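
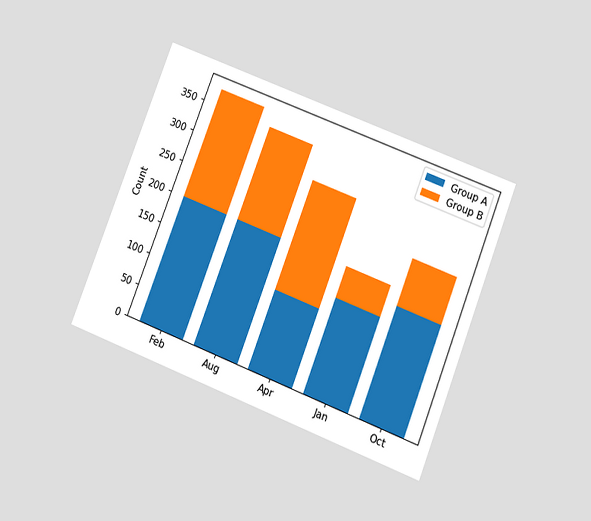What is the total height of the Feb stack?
375

The chart is tilted about 21° clockwise and viewed slightly from below. The Feb stack's top reaches 375 on the y-axis.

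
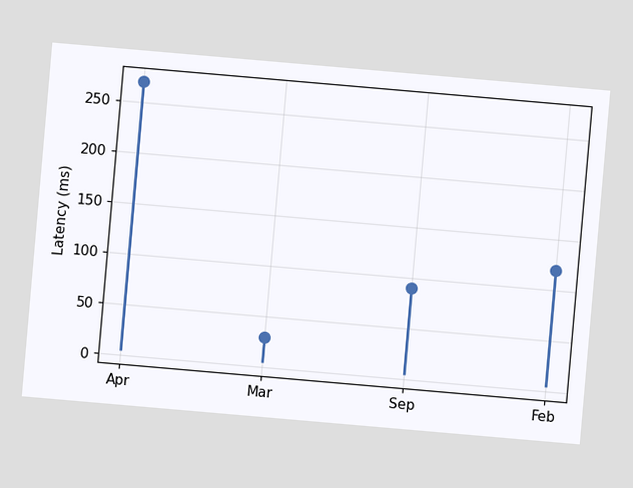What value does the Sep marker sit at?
The chart is tilted about 5° clockwise. The Sep marker sits at 90ms.

90ms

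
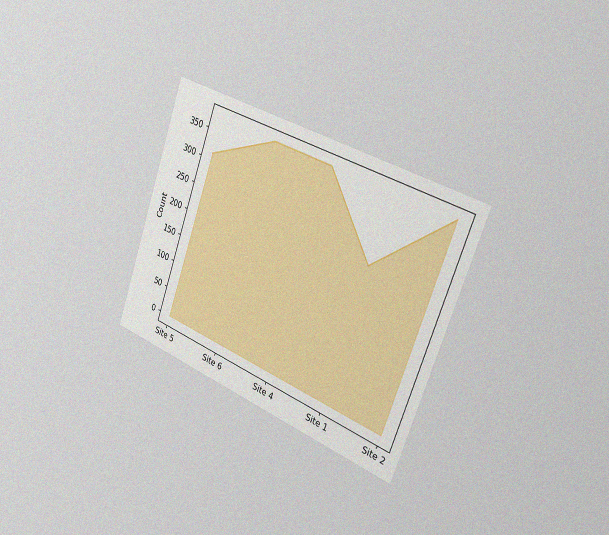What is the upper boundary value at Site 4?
372

The chart is tilted about 20° clockwise and viewed slightly from the right, with some photo noise. At Site 4 the upper boundary is at 372.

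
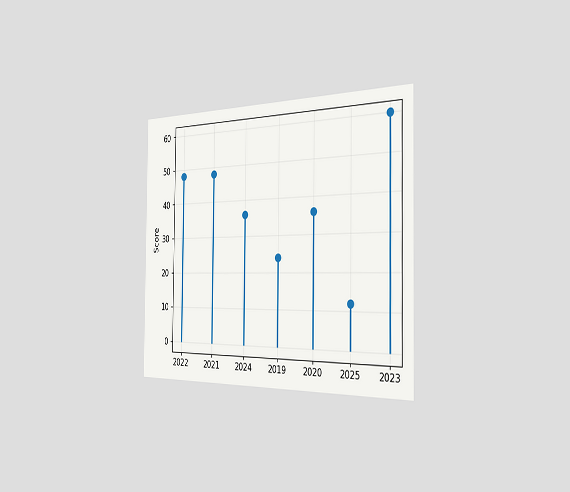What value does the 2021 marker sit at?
The chart is viewed slightly from the right. The 2021 marker sits at 48.

48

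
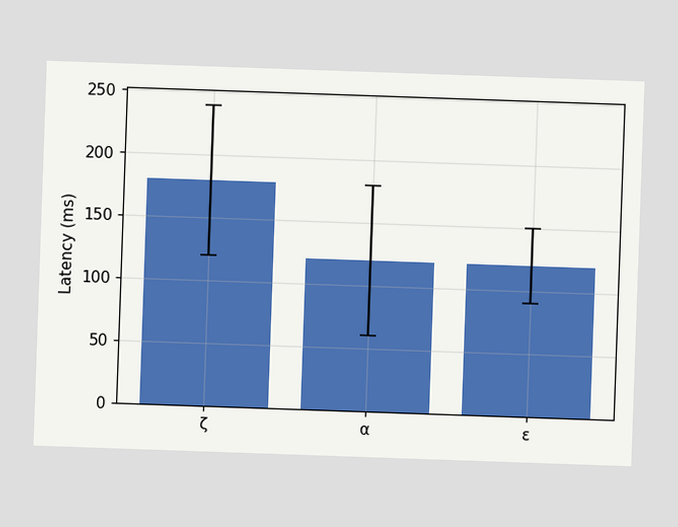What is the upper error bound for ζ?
240ms

The ζ bar's upper whisker reaches 240ms.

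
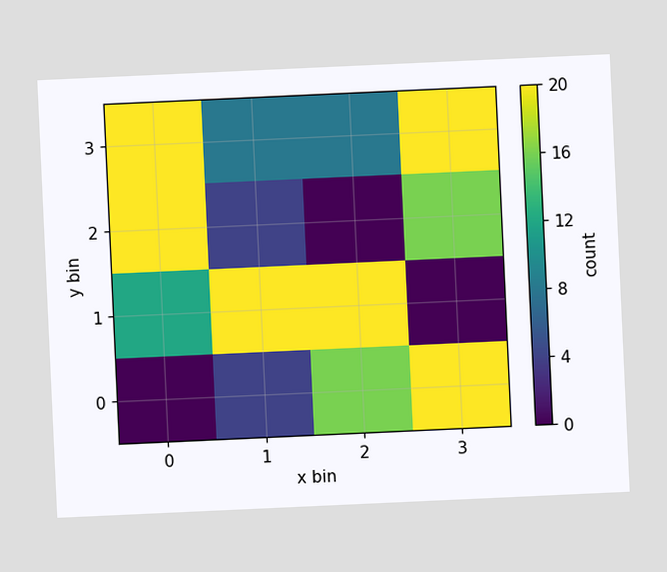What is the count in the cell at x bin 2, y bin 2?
0

The chart is tilted about 3° counter-clockwise. Matching the cell (2, 2) against the colorbar gives 0.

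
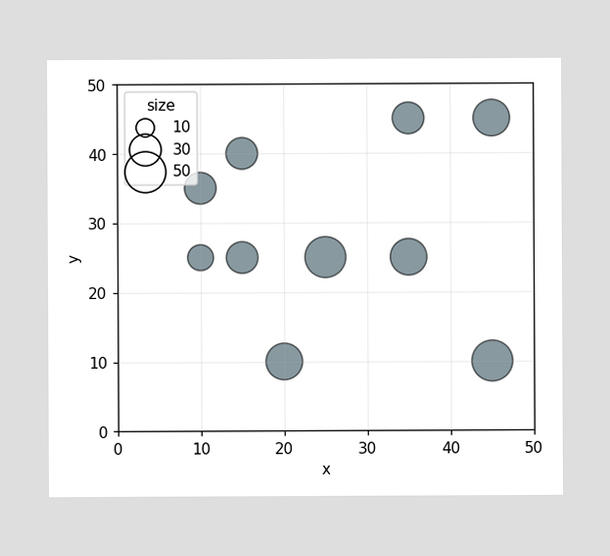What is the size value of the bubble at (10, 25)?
Matching the bubble at (10, 25) against the size legend gives 20.

20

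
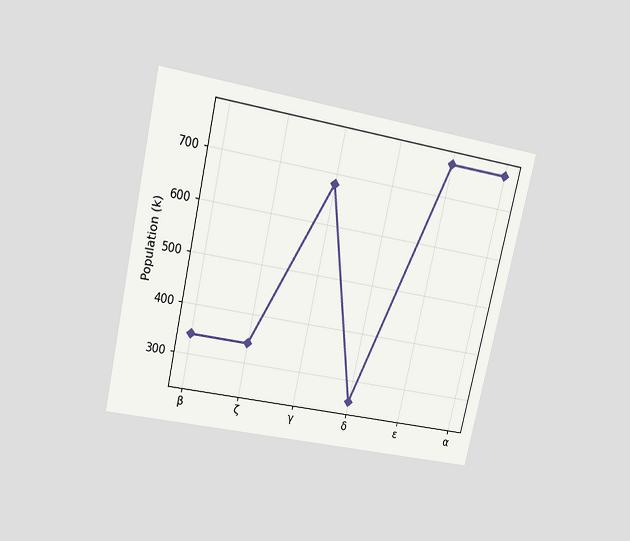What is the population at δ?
The chart is tilted about 13° clockwise and viewed slightly from above. At δ, the line is at 255k.

255k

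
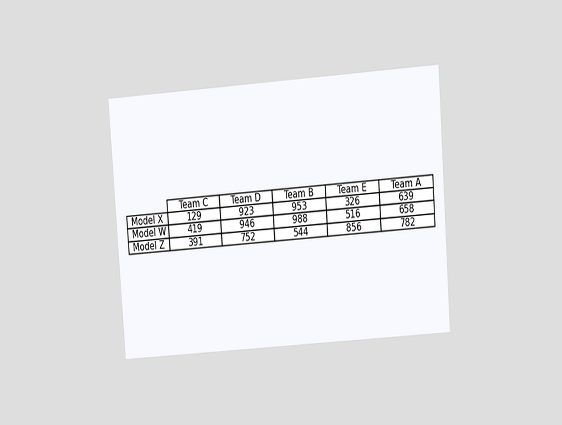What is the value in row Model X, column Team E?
The chart is tilted about 4° counter-clockwise and viewed at a slight angle. The (Model X, Team E) cell reads 326.

326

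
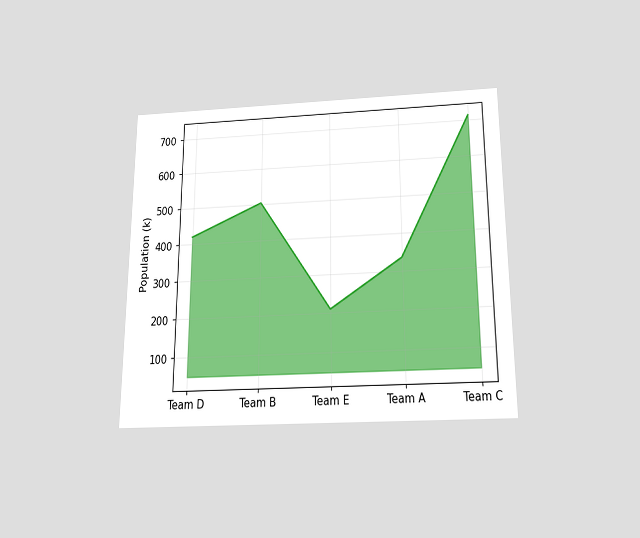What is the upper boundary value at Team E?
The chart is viewed slightly from below. At Team E the upper boundary is at 210k.

210k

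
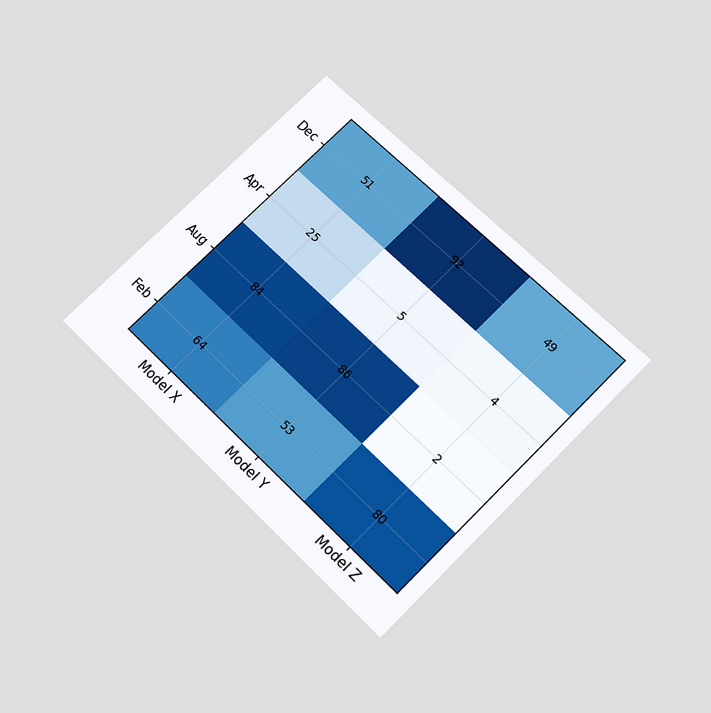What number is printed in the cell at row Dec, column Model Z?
49

The chart is tilted about 45° clockwise and viewed slightly from below. The (Dec, Model Z) cell reads 49.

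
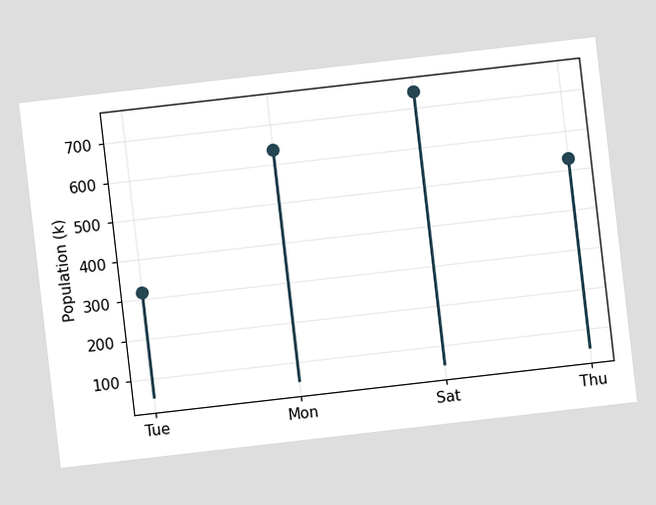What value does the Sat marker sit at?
742k

The chart is tilted about 7° counter-clockwise. The Sat marker sits at 742k.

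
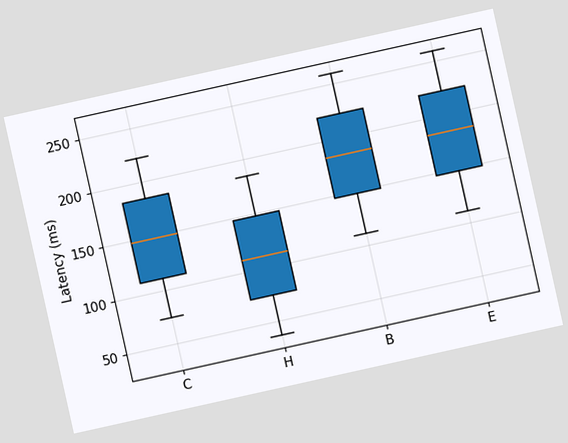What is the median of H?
The chart is tilted about 13° counter-clockwise. The median line in the H box sits at 111ms.

111ms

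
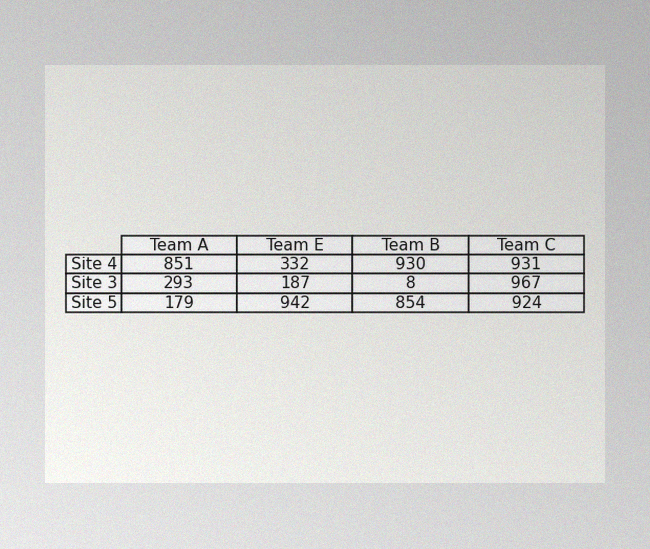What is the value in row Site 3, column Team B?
8

The image has some photo noise and uneven lighting. The (Site 3, Team B) cell reads 8.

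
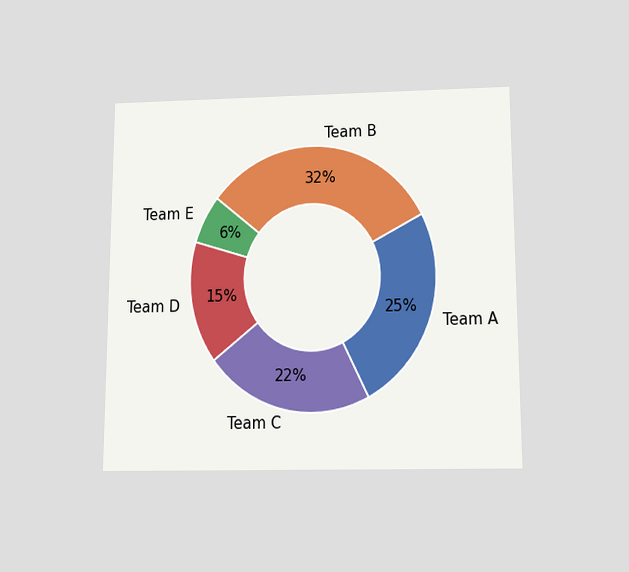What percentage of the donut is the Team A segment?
The chart is viewed slightly from below. The Team A segment takes up 25% of the ring.

25%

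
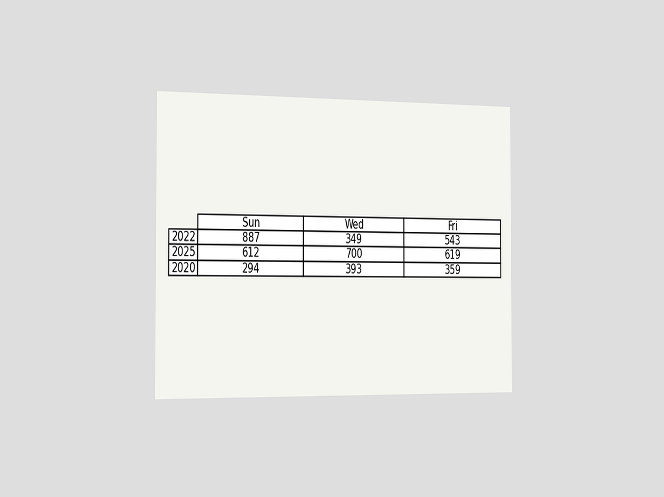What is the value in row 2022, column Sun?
The chart is viewed slightly from the left. The (2022, Sun) cell reads 887.

887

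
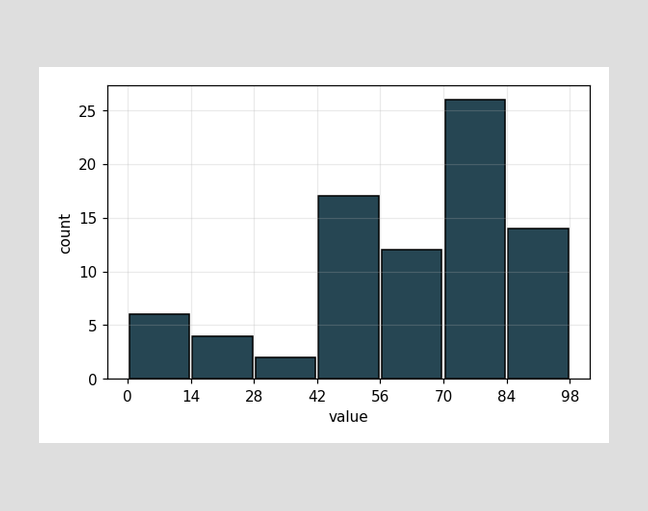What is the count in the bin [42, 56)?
17

The [42, 56) bin has height 17.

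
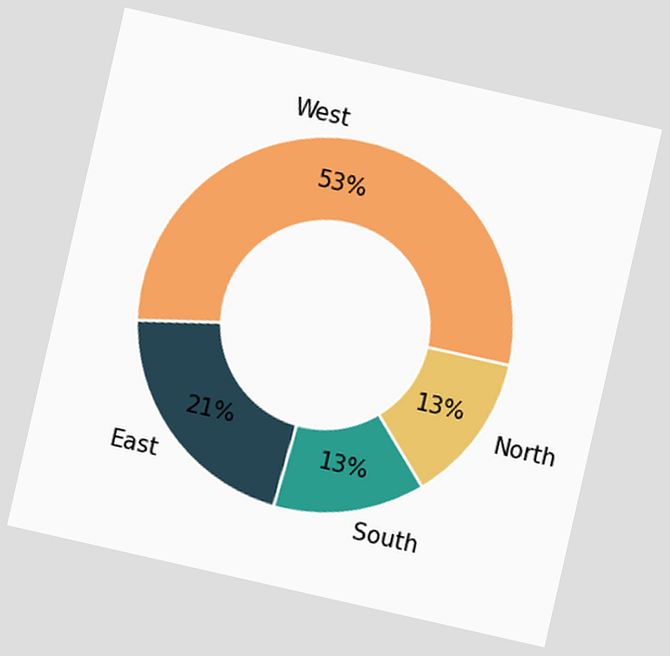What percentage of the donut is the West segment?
The chart is tilted about 13° clockwise. The West segment takes up 53% of the ring.

53%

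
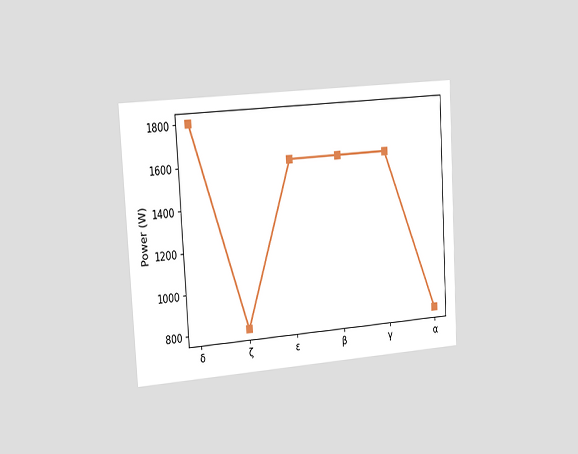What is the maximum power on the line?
1800W

The chart is tilted about 3° counter-clockwise and viewed slightly from the left. The highest point is at δ, and reading across to the y-axis gives 1800W.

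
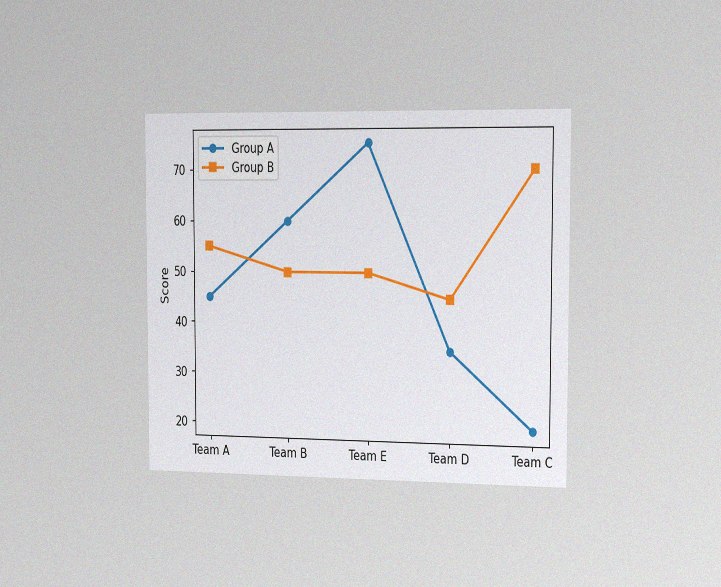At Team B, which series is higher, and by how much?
Group A, by 10

The chart is viewed slightly from the right, with some photo noise. At Team B, Group A sits above the other line by 10.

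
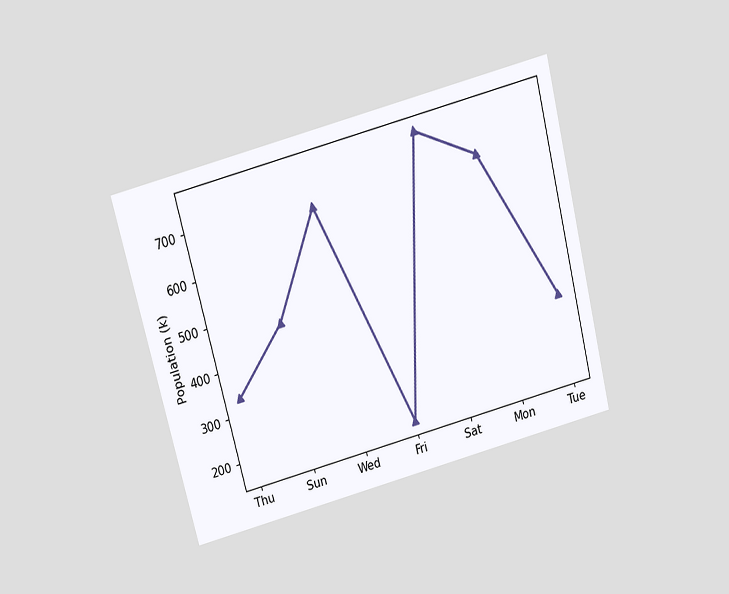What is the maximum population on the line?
756k

The chart is tilted about 14° counter-clockwise and viewed slightly from above. The highest point is at Sat, and reading across to the y-axis gives 756k.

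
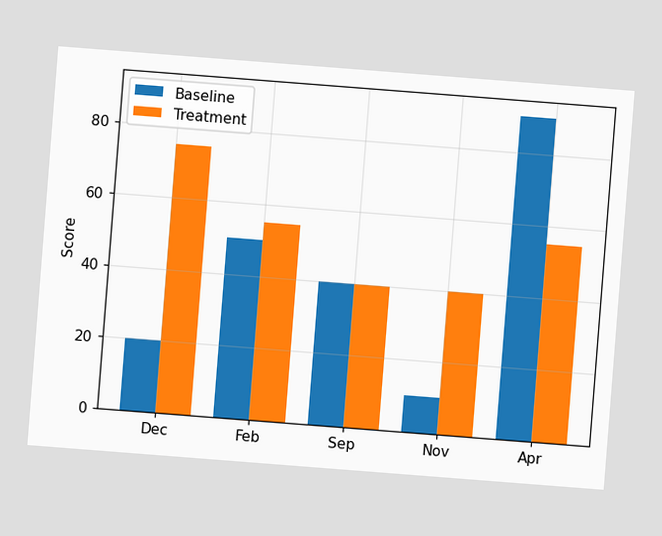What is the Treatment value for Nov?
40

The chart is tilted about 4° clockwise. The Treatment bar at Nov reaches 40 on the y-axis.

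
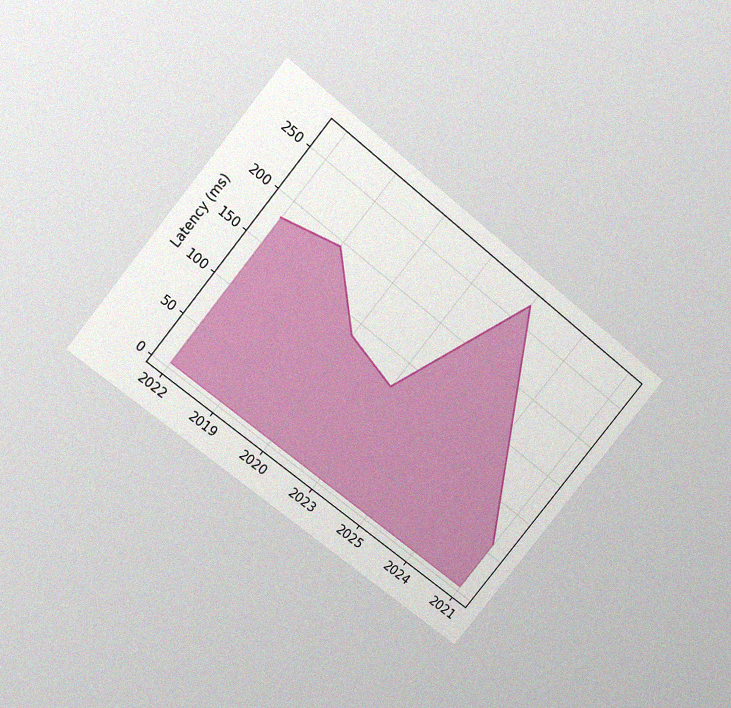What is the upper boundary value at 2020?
135ms

The chart is tilted about 39° clockwise and viewed at a slight angle, with some photo noise. At 2020 the upper boundary is at 135ms.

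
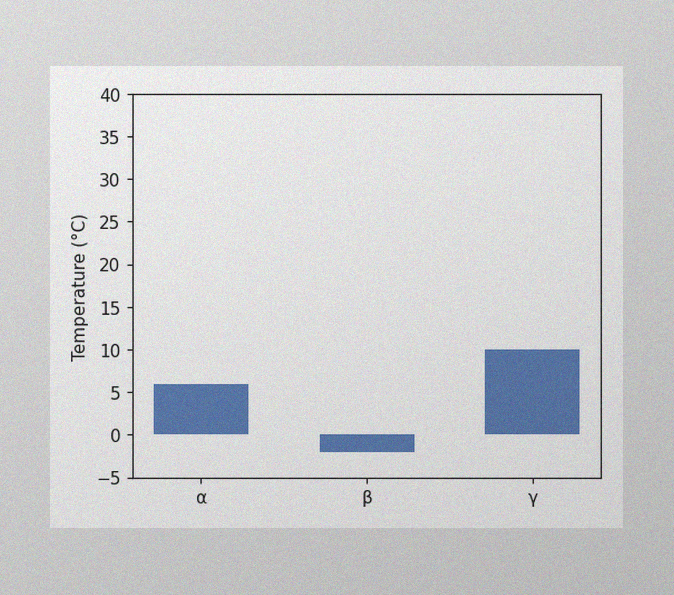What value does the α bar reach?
The image has some photo noise and uneven lighting. Reading along the chart's y-axis, the α bar reaches 6°C.

6°C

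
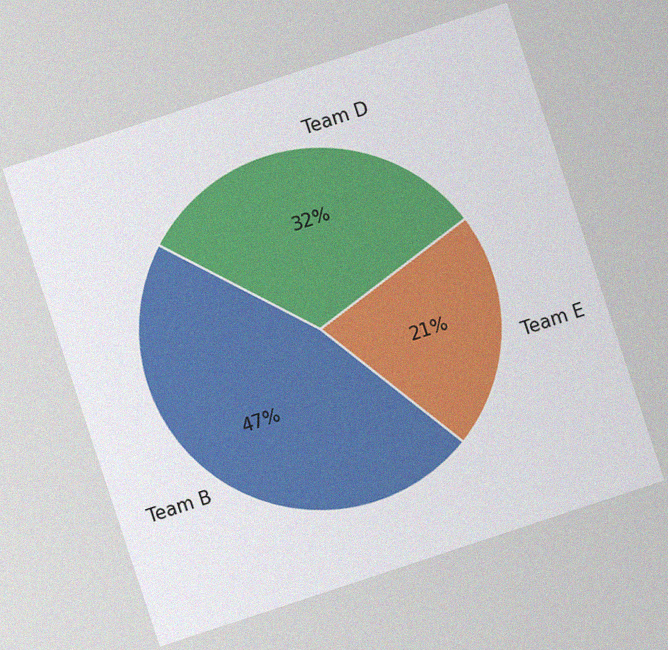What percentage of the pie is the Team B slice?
47%

The chart is tilted about 18° counter-clockwise, with some photo noise. The Team B slice takes up 47% of the pie.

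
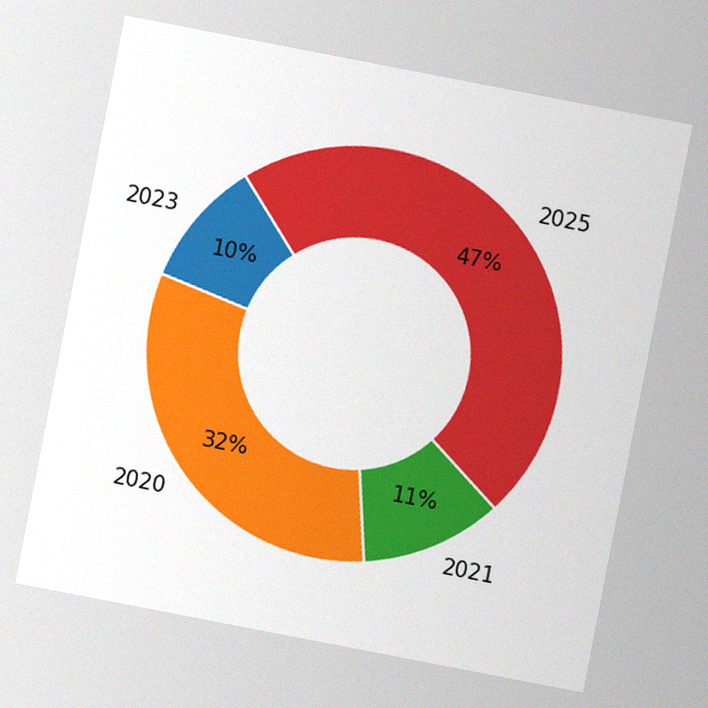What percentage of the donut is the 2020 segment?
32%

The chart is tilted about 11° clockwise, with some photo noise. The 2020 segment takes up 32% of the ring.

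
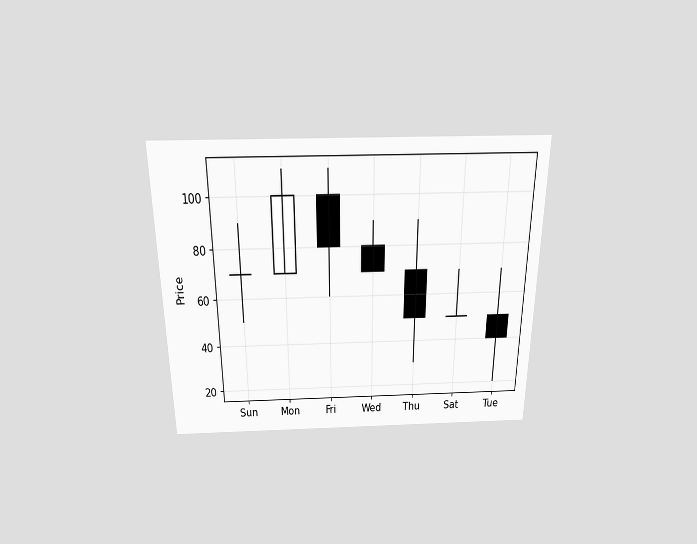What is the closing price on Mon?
100

The chart is viewed slightly from above. The Mon candle closes at 100.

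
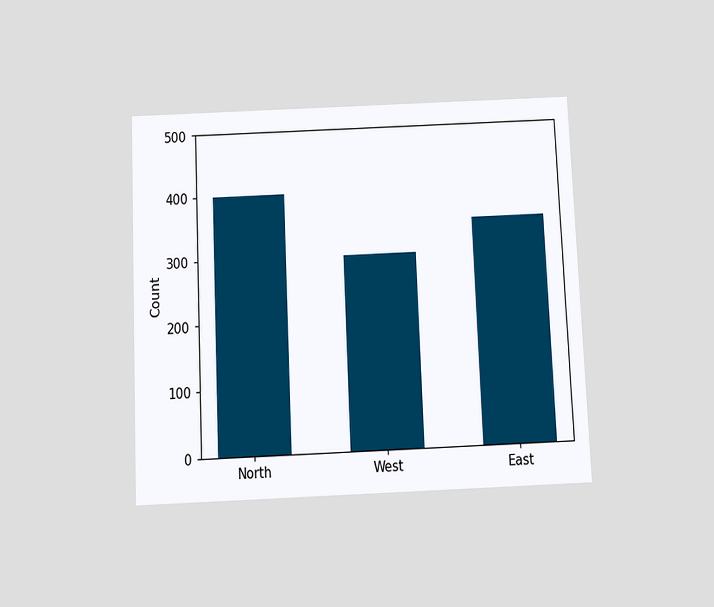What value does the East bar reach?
350

The chart is tilted about 3° counter-clockwise and viewed slightly from below. Reading along the chart's y-axis, the East bar reaches 350.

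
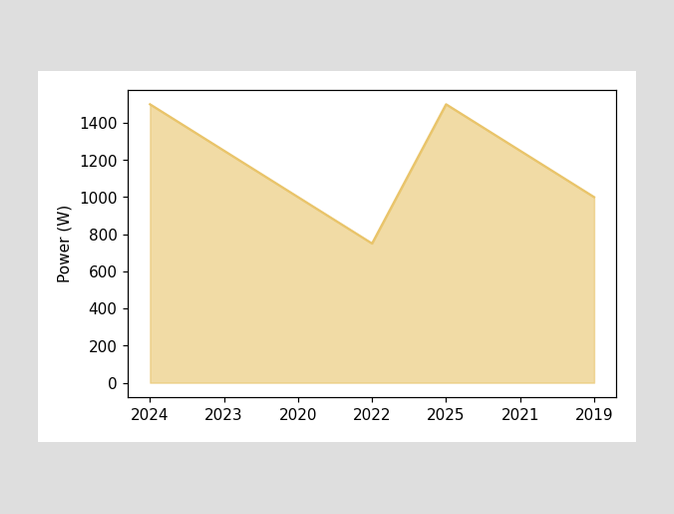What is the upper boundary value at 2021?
1250W

At 2021 the upper boundary is at 1250W.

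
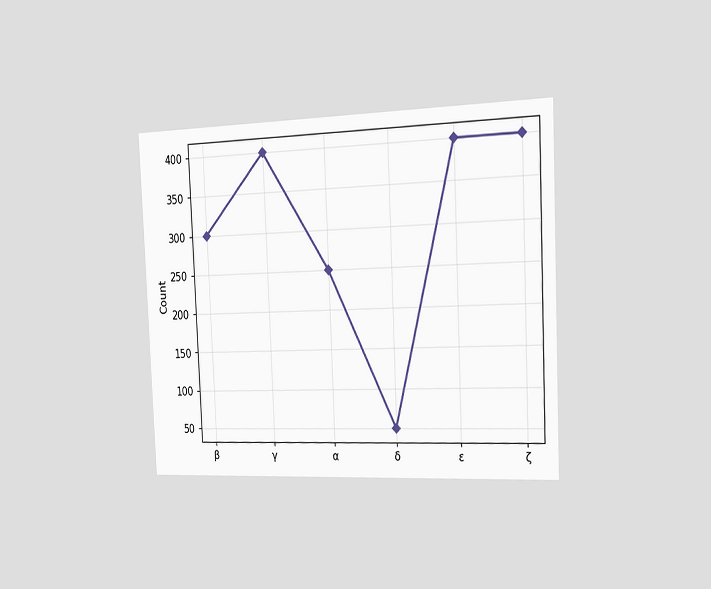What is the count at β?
300

The chart is tilted about 3° counter-clockwise and viewed slightly from the right. At β, the line is at 300.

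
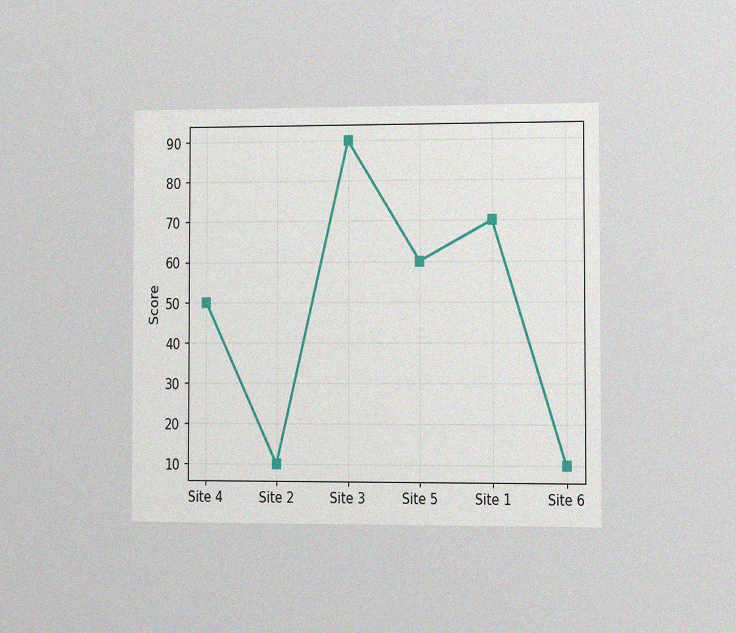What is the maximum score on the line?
The chart is viewed at a slight angle, with some photo noise. The highest point is at Site 3, and reading across to the y-axis gives 90.

90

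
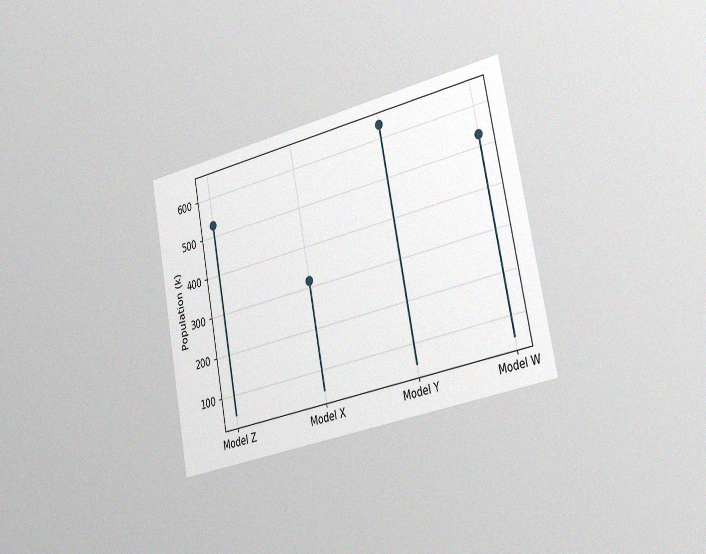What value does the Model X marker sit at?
318k

The chart is tilted about 11° counter-clockwise and viewed slightly from the right, with some photo noise. The Model X marker sits at 318k.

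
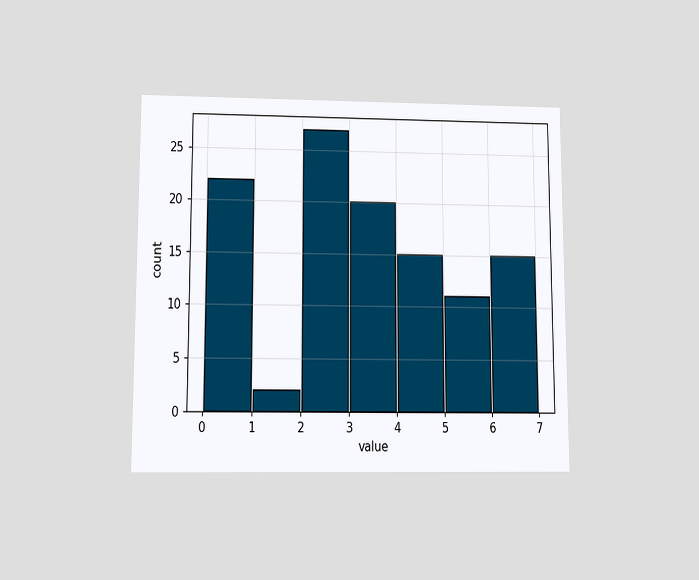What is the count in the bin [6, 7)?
15

The chart is viewed slightly from below. The [6, 7) bin has height 15.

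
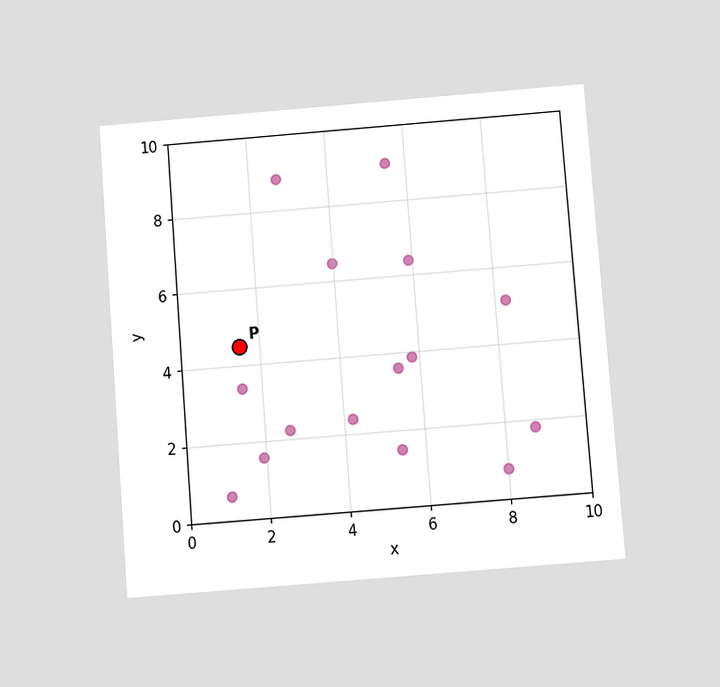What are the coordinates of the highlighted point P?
The chart is tilted about 4° counter-clockwise and viewed slightly from below. Following the gridlines from P to each axis, P sits at (1.5, 4.5).

(1.5, 4.5)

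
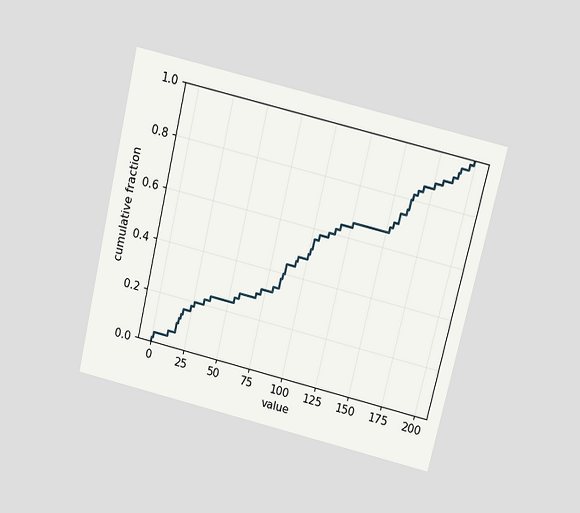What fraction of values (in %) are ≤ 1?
4%

The chart is tilted about 13° clockwise and viewed slightly from above. At x=1 the ECDF step is at 4%.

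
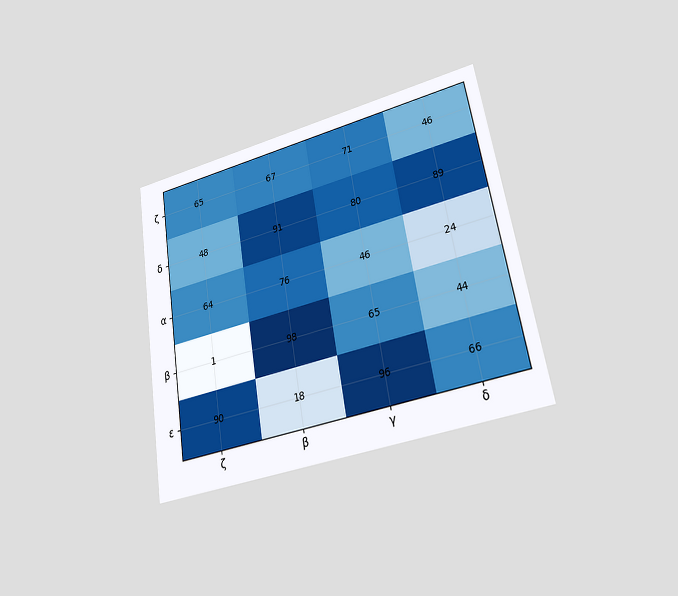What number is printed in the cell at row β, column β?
98

The chart is tilted about 9° counter-clockwise and viewed at a slight angle. The (β, β) cell reads 98.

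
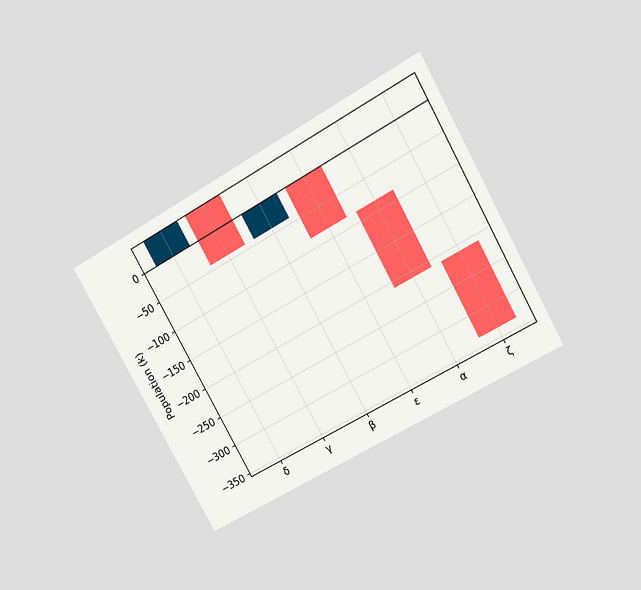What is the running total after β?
0k

The chart is tilted about 29° counter-clockwise and viewed at a slight angle. After β the running total reaches 0k.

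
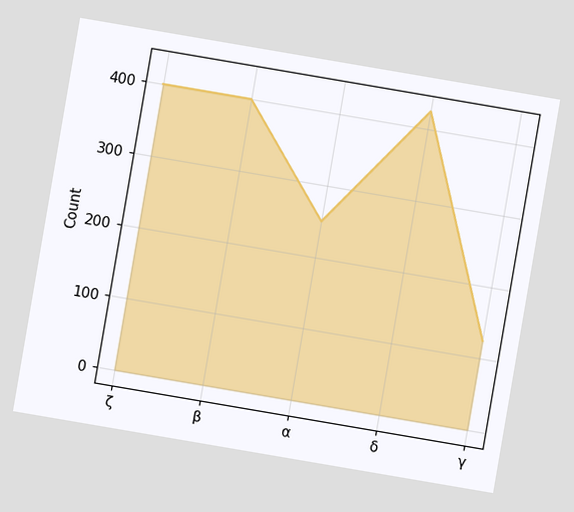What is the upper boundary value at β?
400

The chart is tilted about 10° clockwise. At β the upper boundary is at 400.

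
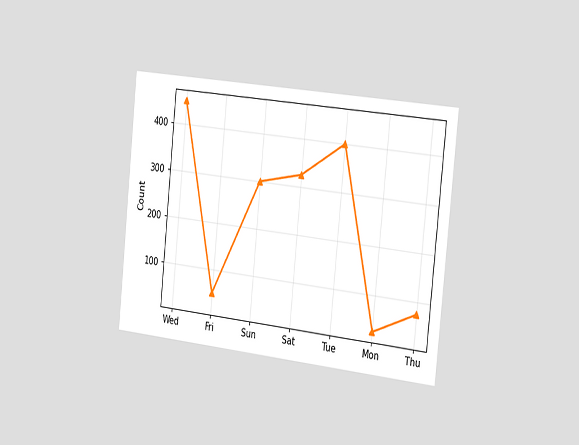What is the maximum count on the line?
The chart is tilted about 6° clockwise and viewed slightly from the right. The highest point is at Wed, and reading across to the y-axis gives 450.

450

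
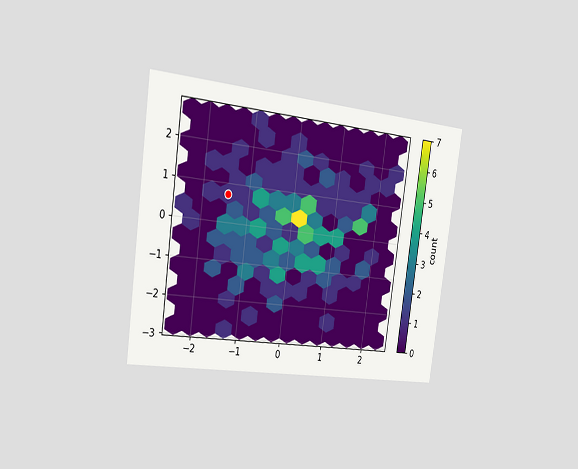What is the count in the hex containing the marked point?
1

The chart is tilted about 8° clockwise and viewed slightly from the left. The marked hex reads 1 on the colorbar.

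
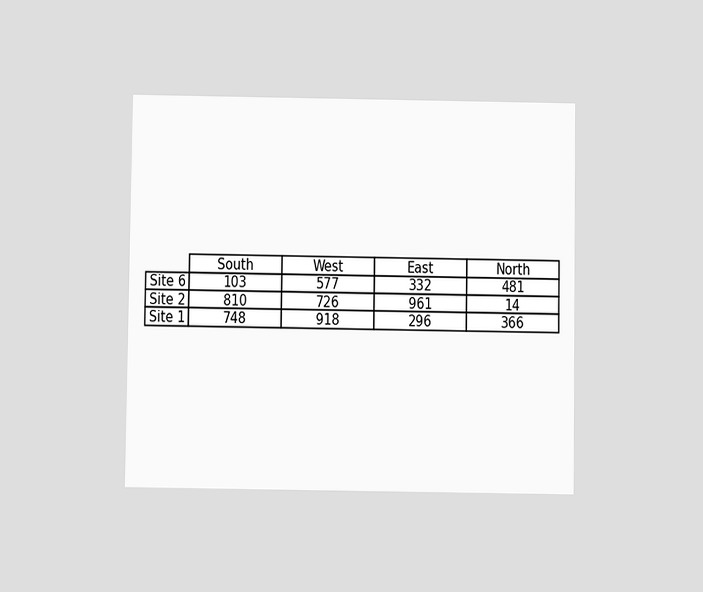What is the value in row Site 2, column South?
810

The chart is viewed slightly from below. The (Site 2, South) cell reads 810.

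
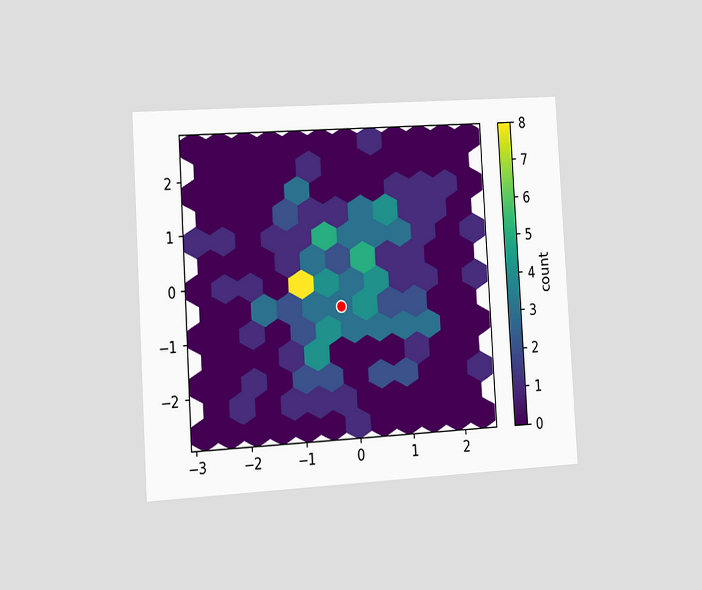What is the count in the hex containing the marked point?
The chart is tilted about 3° counter-clockwise and viewed slightly from the left. The marked hex reads 3 on the colorbar.

3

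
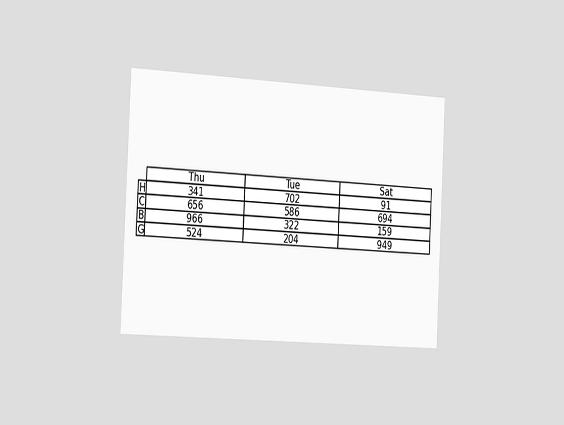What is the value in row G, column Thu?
524

The chart is tilted about 3° clockwise and viewed slightly from the left. The (G, Thu) cell reads 524.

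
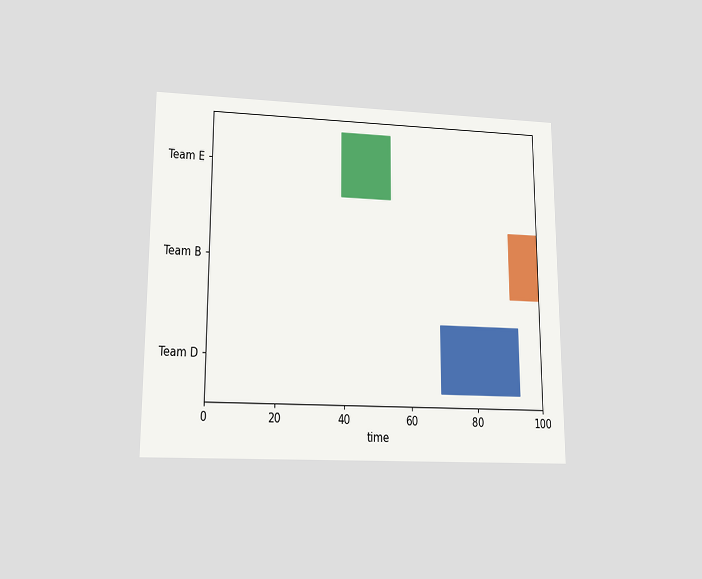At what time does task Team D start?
69

The chart is viewed at a slight angle. The Team D bar begins at t=69.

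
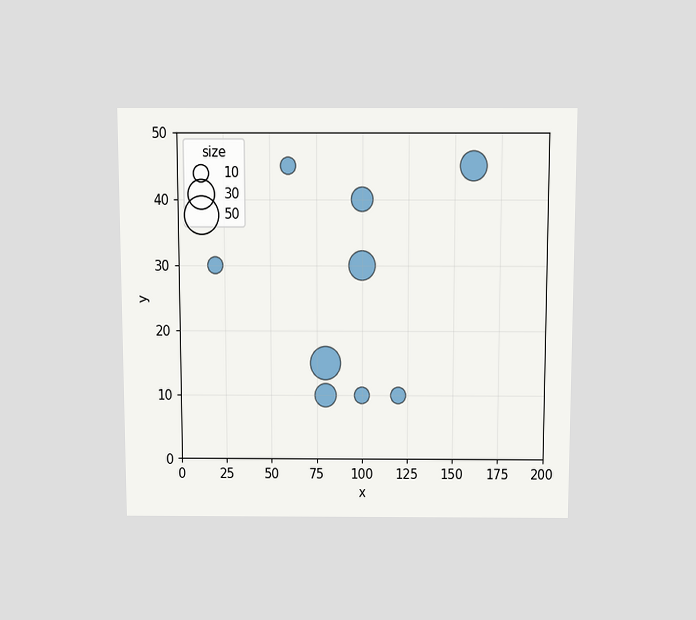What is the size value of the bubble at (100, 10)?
The chart is viewed slightly from above. Matching the bubble at (100, 10) against the size legend gives 10.

10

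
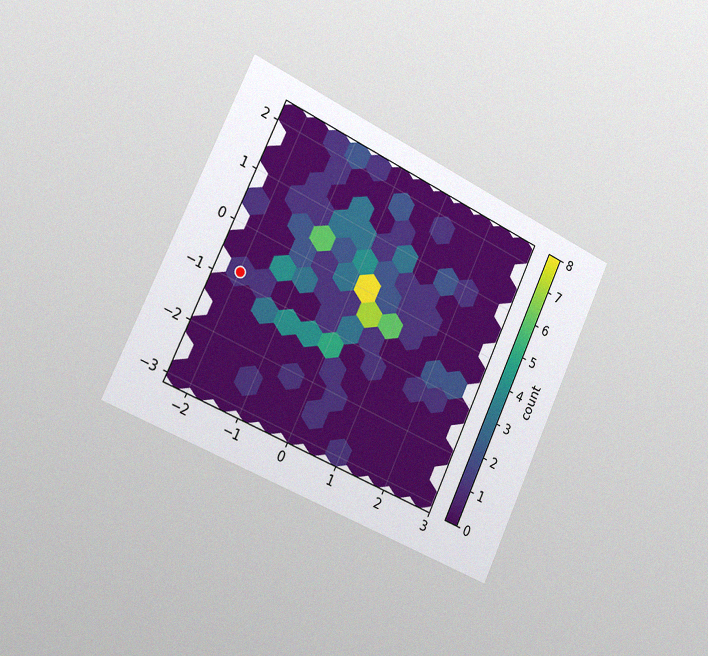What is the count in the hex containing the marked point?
1

The chart is tilted about 25° clockwise and viewed slightly from the left, with some photo noise. The marked hex reads 1 on the colorbar.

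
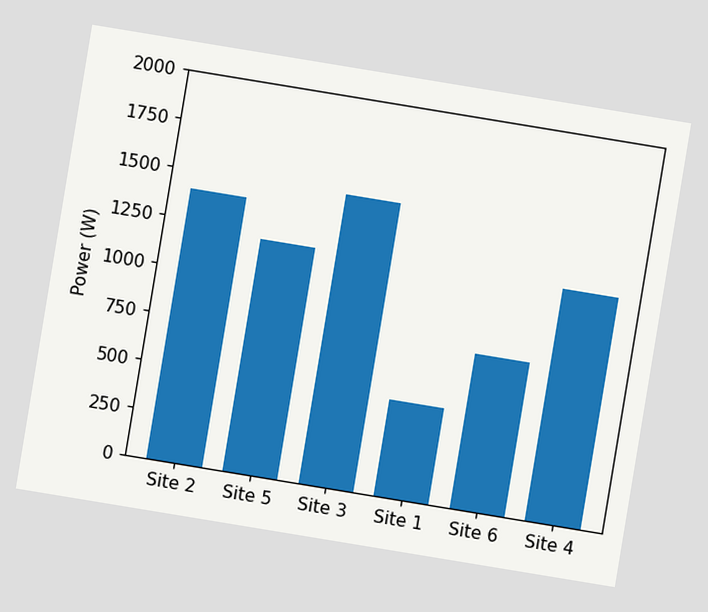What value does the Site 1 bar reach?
500W

The chart is tilted about 9° clockwise. Reading along the chart's y-axis, the Site 1 bar reaches 500W.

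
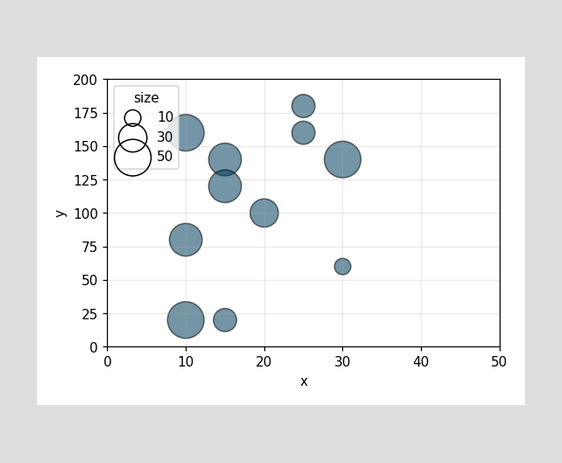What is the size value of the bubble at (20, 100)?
Matching the bubble at (20, 100) against the size legend gives 30.

30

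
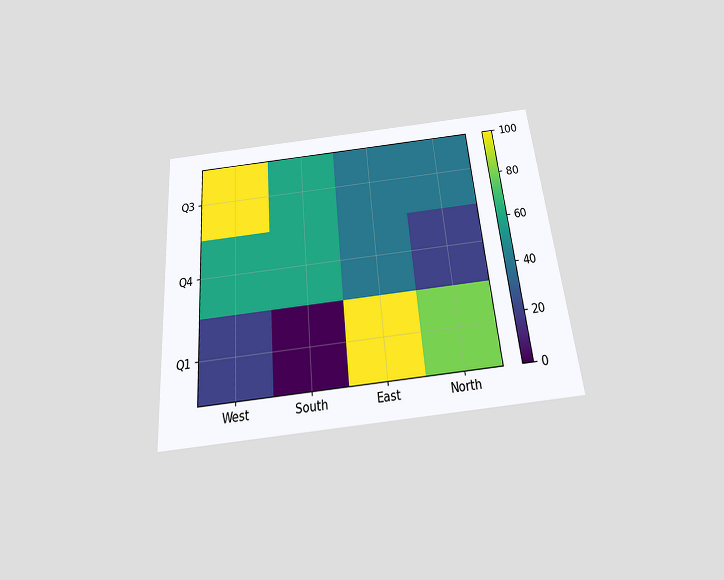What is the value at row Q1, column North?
The chart is tilted about 5° counter-clockwise and viewed slightly from below. Matching cell (Q1, North) against the colorbar gives 80.

80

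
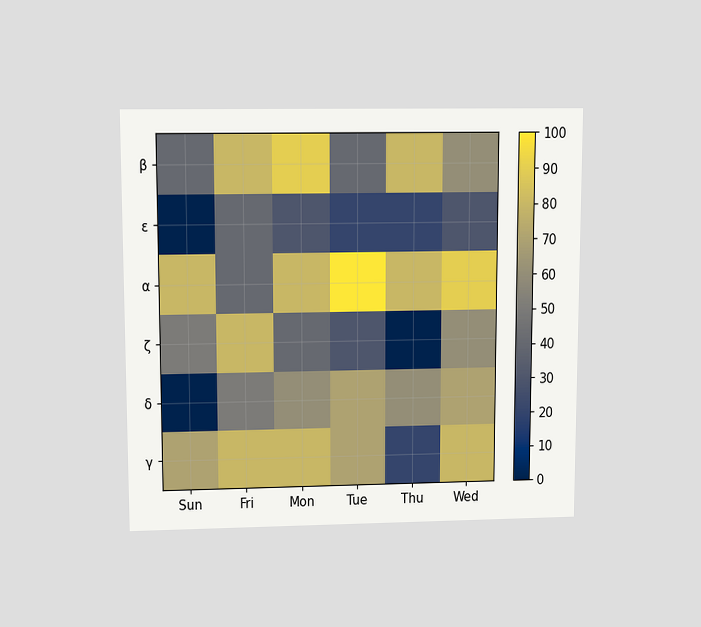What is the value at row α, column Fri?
40

The chart is viewed slightly from above. Matching cell (α, Fri) against the colorbar gives 40.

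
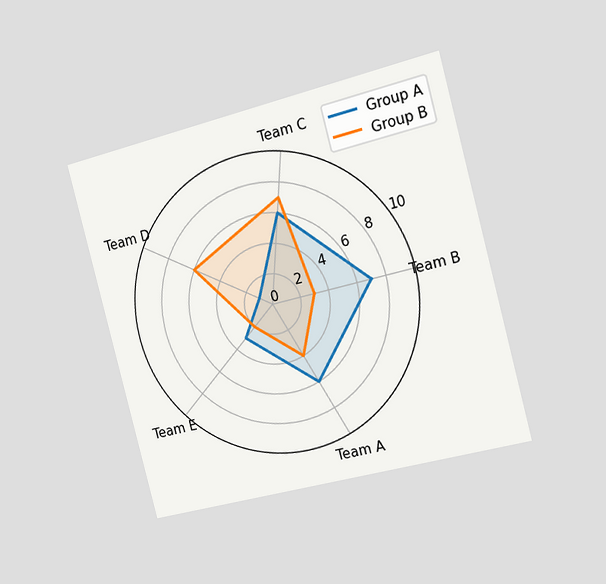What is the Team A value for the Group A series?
6

The chart is tilted about 15° counter-clockwise and viewed slightly from the right. On the Team A axis, Group A reaches 6.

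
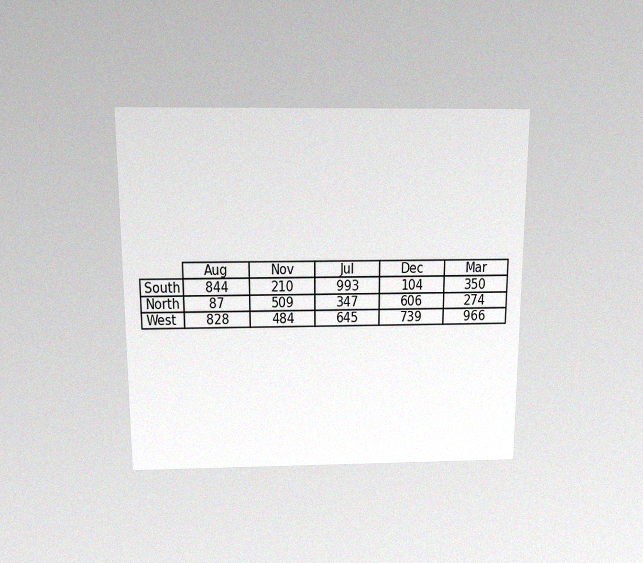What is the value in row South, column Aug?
The chart is viewed slightly from above, with some photo noise. The (South, Aug) cell reads 844.

844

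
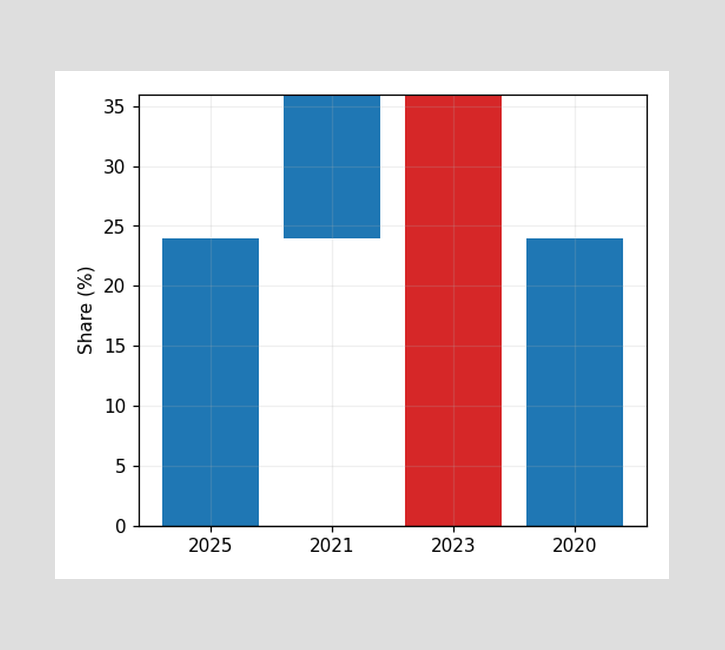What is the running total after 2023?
0%

After 2023 the running total reaches 0%.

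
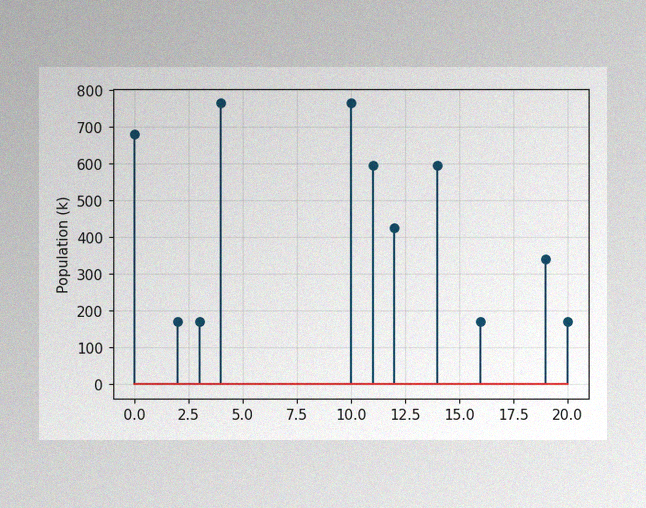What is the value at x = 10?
The image has some photo noise and uneven lighting. The stem at x=10 reaches 765k.

765k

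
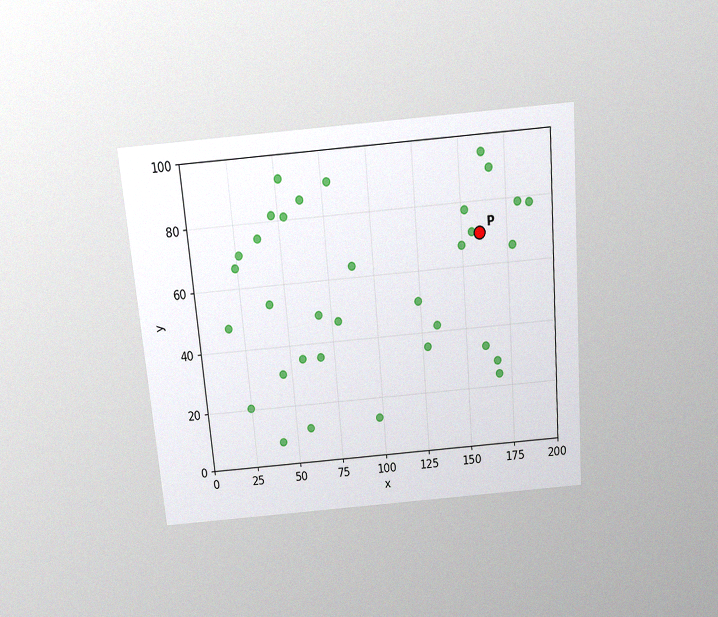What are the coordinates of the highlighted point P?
The chart is tilted about 5° counter-clockwise and viewed slightly from above, with some photo noise. Following the gridlines from P to each axis, P sits at (160, 70).

(160, 70)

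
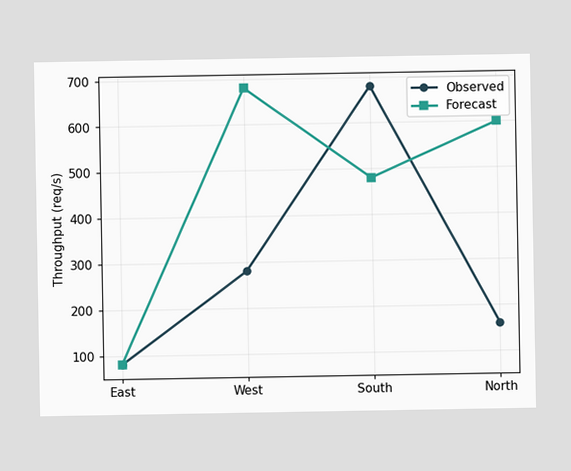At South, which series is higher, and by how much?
At South, Observed sits above the other line by 200req/s.

Observed, by 200req/s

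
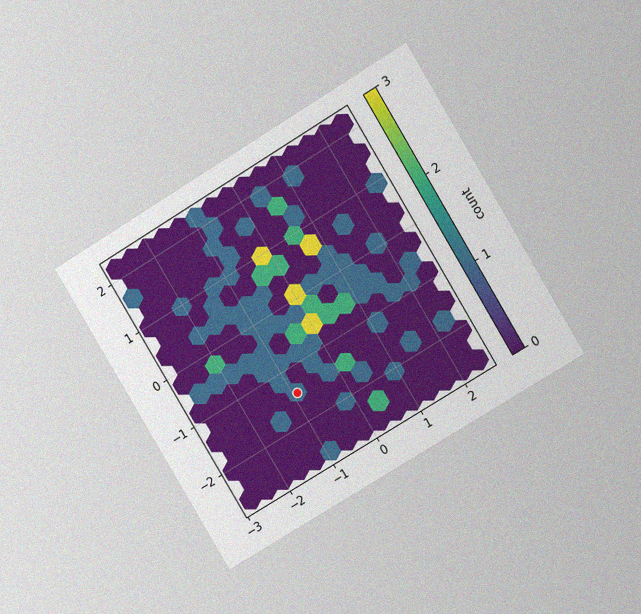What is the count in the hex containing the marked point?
The chart is tilted about 31° counter-clockwise and viewed at a slight angle, with some photo noise. The marked hex reads 1 on the colorbar.

1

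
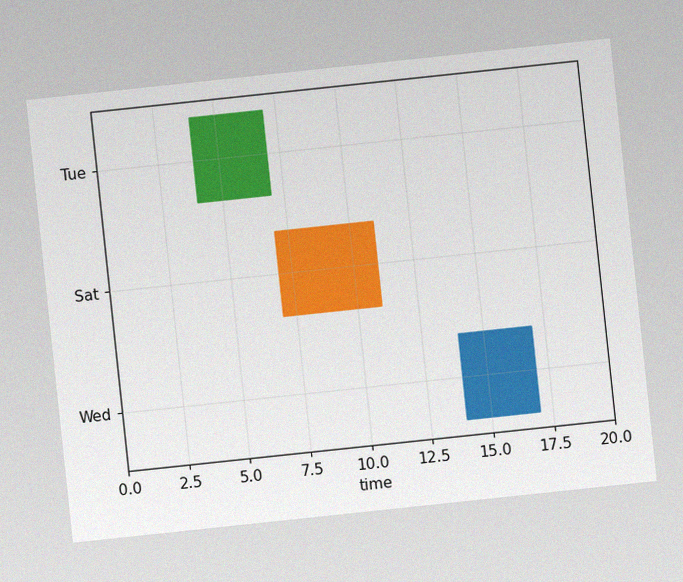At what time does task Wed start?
The chart is tilted about 6° counter-clockwise, with some photo noise. The Wed bar begins at t=14.

14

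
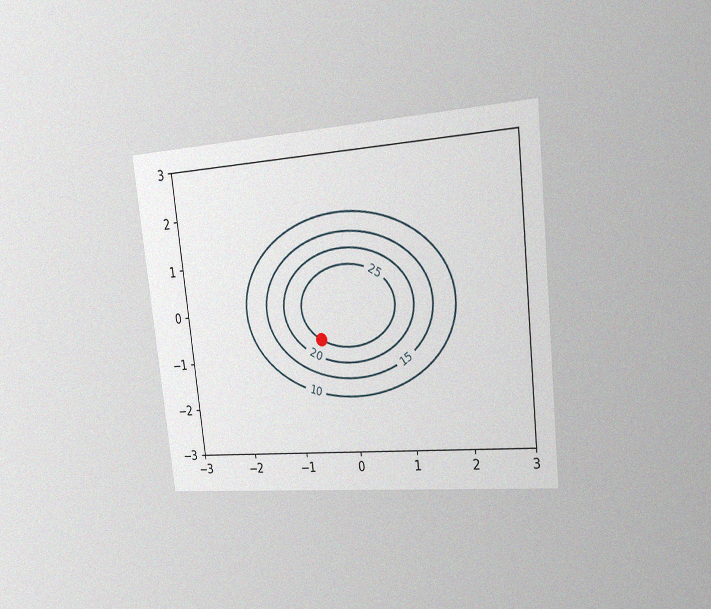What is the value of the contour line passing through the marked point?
The chart is tilted about 6° counter-clockwise and viewed slightly from the right, with some photo noise. The marked point sits on the contour labelled 25.

25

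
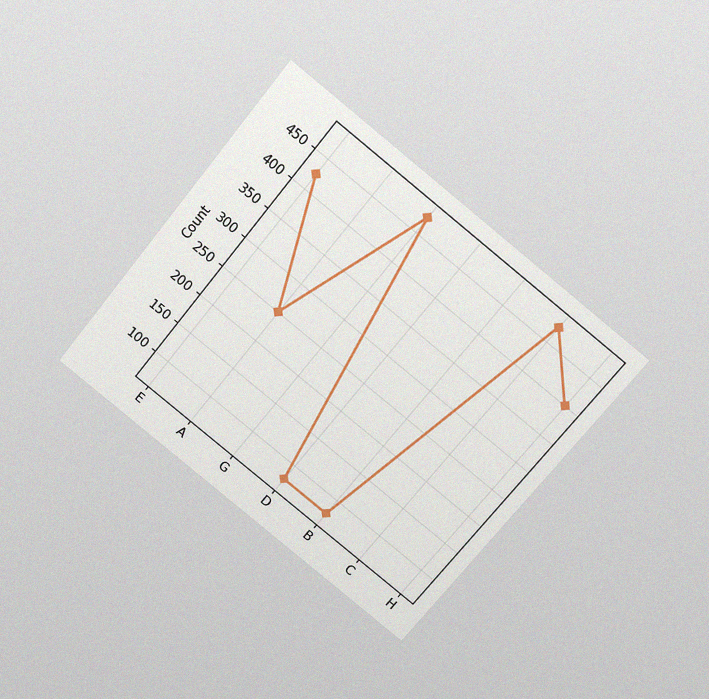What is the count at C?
The chart is tilted about 39° clockwise and viewed slightly from above, with some photo noise. At C, the line is at 475.

475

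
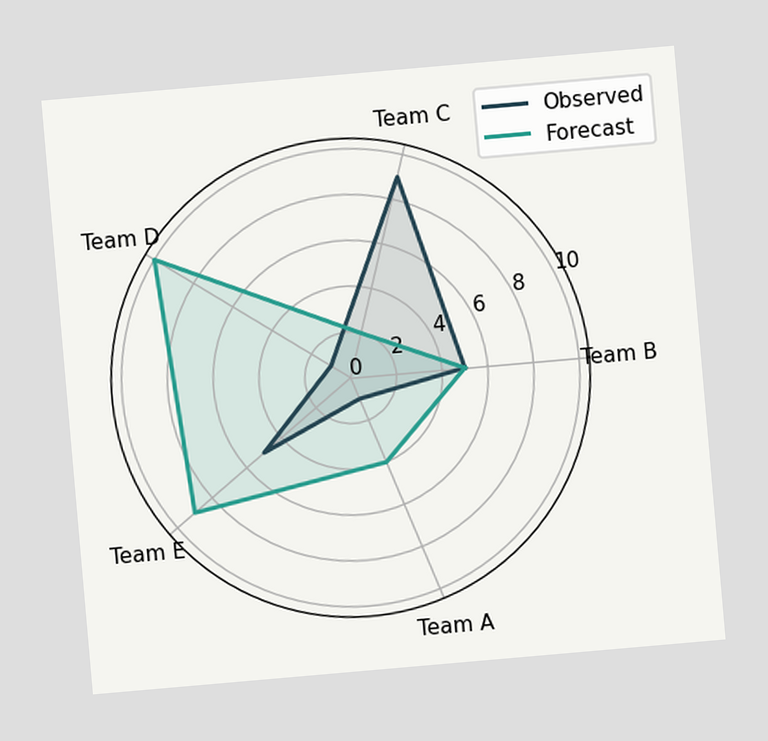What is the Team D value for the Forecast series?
The chart is tilted about 5° counter-clockwise. On the Team D axis, Forecast reaches 10.

10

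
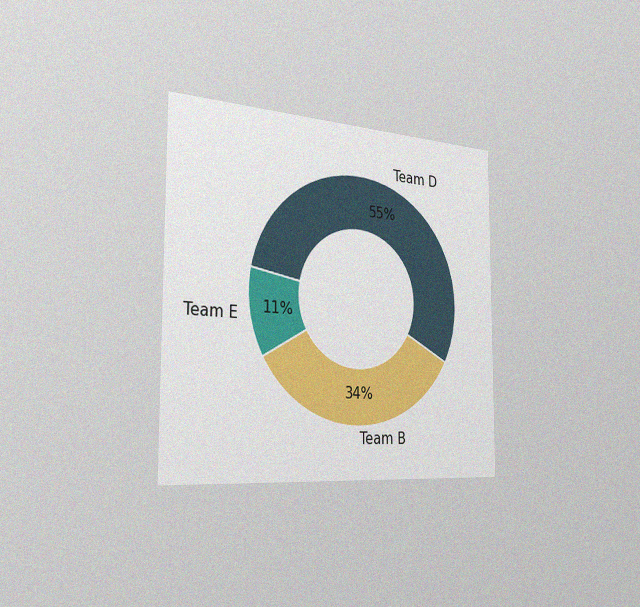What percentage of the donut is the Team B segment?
The chart is viewed slightly from the left, with some photo noise. The Team B segment takes up 34% of the ring.

34%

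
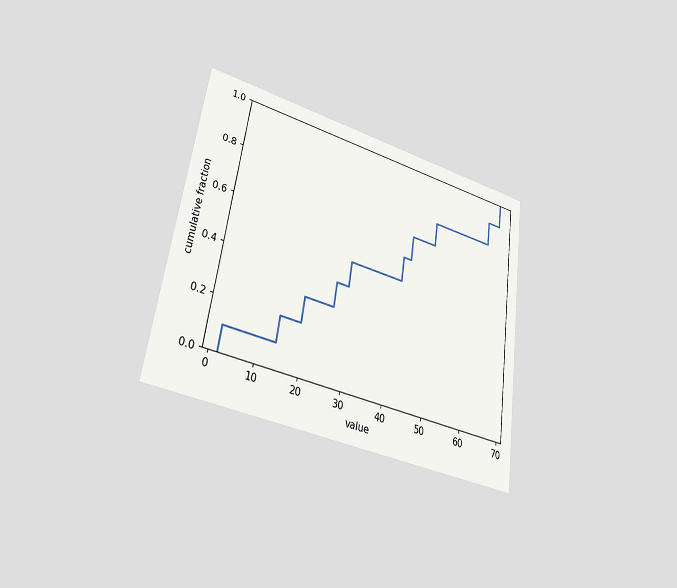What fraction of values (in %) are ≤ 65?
90%

The chart is tilted about 8° clockwise and viewed at a slight angle. At x=65 the ECDF step is at 90%.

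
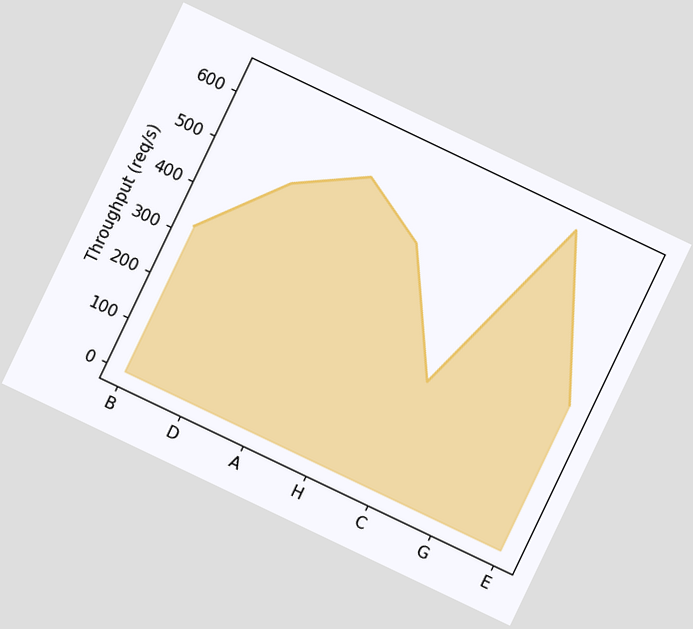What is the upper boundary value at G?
The chart is tilted about 26° clockwise. At G the upper boundary is at 640req/s.

640req/s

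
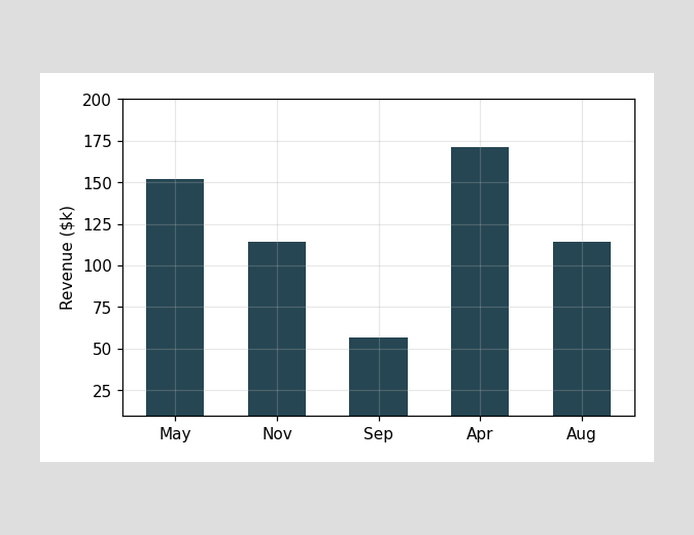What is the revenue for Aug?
Reading along the chart's y-axis, the Aug bar reaches $114k.

$114k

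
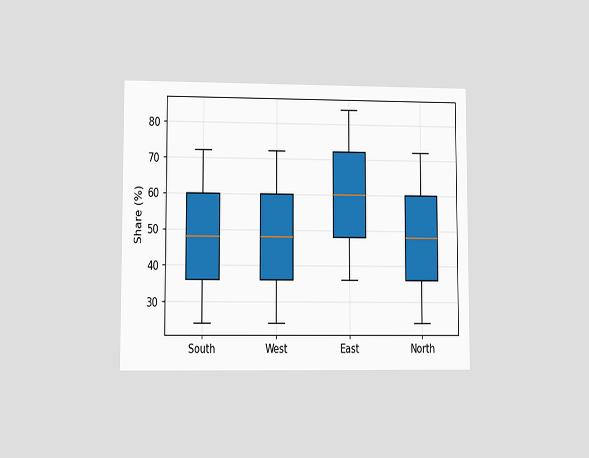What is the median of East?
60%

The chart is viewed at a slight angle. The median line in the East box sits at 60%.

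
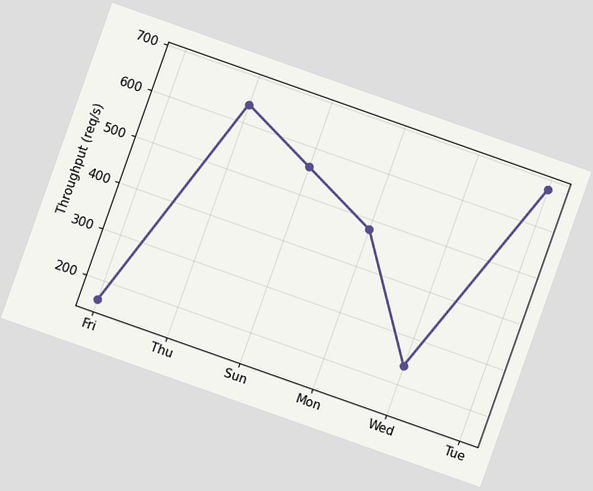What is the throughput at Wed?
240req/s

The chart is tilted about 19° clockwise. At Wed, the line is at 240req/s.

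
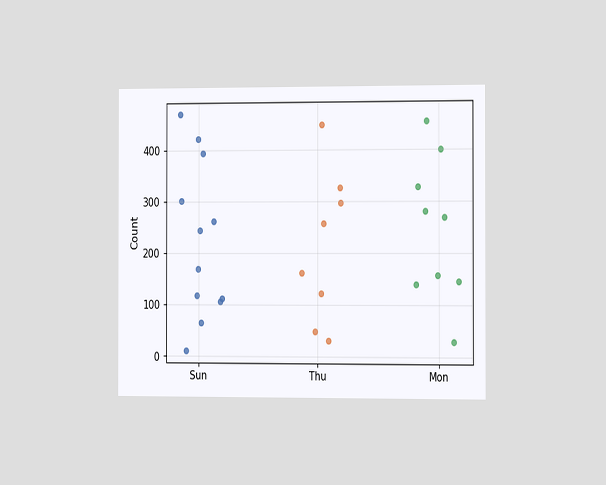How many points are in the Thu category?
The chart is viewed slightly from the right. Counting the markers in the Thu column gives 8.

8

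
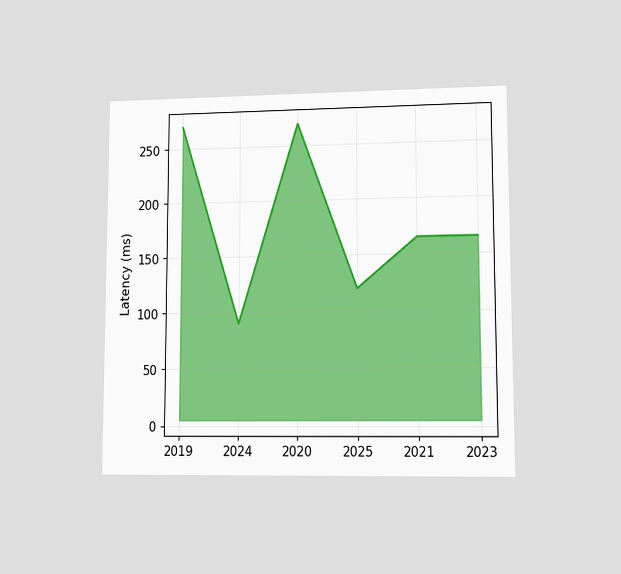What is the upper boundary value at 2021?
165ms

The chart is viewed at a slight angle. At 2021 the upper boundary is at 165ms.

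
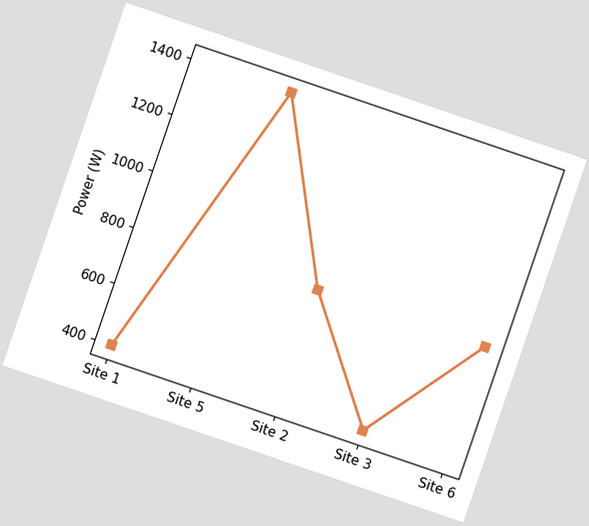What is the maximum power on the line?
The chart is tilted about 19° clockwise. The highest point is at Site 5, and reading across to the y-axis gives 1400W.

1400W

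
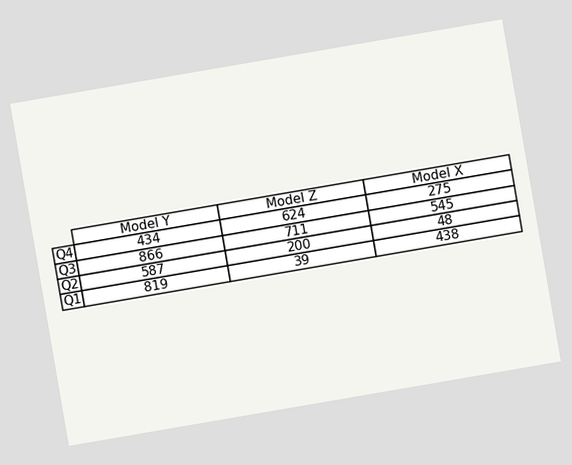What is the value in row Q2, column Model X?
The chart is tilted about 10° counter-clockwise. The (Q2, Model X) cell reads 48.

48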